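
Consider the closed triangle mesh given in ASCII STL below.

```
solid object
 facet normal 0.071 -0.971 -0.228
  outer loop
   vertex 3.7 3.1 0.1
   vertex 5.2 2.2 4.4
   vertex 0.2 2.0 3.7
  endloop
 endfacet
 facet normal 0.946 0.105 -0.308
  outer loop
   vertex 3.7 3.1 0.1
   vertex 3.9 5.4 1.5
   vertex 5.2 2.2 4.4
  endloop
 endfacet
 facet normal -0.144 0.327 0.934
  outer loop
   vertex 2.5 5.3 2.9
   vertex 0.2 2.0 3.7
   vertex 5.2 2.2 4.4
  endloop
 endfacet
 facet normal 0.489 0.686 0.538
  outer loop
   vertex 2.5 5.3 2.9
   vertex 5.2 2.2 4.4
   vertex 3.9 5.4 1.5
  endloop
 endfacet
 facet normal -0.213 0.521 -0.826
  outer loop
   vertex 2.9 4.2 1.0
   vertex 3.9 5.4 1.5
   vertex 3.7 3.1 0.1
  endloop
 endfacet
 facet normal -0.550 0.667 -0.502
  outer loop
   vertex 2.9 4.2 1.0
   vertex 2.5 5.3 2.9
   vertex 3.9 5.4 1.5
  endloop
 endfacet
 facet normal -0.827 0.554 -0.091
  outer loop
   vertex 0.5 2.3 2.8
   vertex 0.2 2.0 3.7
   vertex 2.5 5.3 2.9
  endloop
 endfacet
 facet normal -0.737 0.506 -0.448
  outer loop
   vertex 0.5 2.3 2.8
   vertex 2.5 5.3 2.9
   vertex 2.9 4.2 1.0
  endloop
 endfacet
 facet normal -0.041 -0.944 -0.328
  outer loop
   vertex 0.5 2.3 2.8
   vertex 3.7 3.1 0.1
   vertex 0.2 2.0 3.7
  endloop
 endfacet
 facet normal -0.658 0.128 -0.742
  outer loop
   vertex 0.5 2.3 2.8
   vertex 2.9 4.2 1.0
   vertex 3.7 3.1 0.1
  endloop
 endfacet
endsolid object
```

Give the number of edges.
15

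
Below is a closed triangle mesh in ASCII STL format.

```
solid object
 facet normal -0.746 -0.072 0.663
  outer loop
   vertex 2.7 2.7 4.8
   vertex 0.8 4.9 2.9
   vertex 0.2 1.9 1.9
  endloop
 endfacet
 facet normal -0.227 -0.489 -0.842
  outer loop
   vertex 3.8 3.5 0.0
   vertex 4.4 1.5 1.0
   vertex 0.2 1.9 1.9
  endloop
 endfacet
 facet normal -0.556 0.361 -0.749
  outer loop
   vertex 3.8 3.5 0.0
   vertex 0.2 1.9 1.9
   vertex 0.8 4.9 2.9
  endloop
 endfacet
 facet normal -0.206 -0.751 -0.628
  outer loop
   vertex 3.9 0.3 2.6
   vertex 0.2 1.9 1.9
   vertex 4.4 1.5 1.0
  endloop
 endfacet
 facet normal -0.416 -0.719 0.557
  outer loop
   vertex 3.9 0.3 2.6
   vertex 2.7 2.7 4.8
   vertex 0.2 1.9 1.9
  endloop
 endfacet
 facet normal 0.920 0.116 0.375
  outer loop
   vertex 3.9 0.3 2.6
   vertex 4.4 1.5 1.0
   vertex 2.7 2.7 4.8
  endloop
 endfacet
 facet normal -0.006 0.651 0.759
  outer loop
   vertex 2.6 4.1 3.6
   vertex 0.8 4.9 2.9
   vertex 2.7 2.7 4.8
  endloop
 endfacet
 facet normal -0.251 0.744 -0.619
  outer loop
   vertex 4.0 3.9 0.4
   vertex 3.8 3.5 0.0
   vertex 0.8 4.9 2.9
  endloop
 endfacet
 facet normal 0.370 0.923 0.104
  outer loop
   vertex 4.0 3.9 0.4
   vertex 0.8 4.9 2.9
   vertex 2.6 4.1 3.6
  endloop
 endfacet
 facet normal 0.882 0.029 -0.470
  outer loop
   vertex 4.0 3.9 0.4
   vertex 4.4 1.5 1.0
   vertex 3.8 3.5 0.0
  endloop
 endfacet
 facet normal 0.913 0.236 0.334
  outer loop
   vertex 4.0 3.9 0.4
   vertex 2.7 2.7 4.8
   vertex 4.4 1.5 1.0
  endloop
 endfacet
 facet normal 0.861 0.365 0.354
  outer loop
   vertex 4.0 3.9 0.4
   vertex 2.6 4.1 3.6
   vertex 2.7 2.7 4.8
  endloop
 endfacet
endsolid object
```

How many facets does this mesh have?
12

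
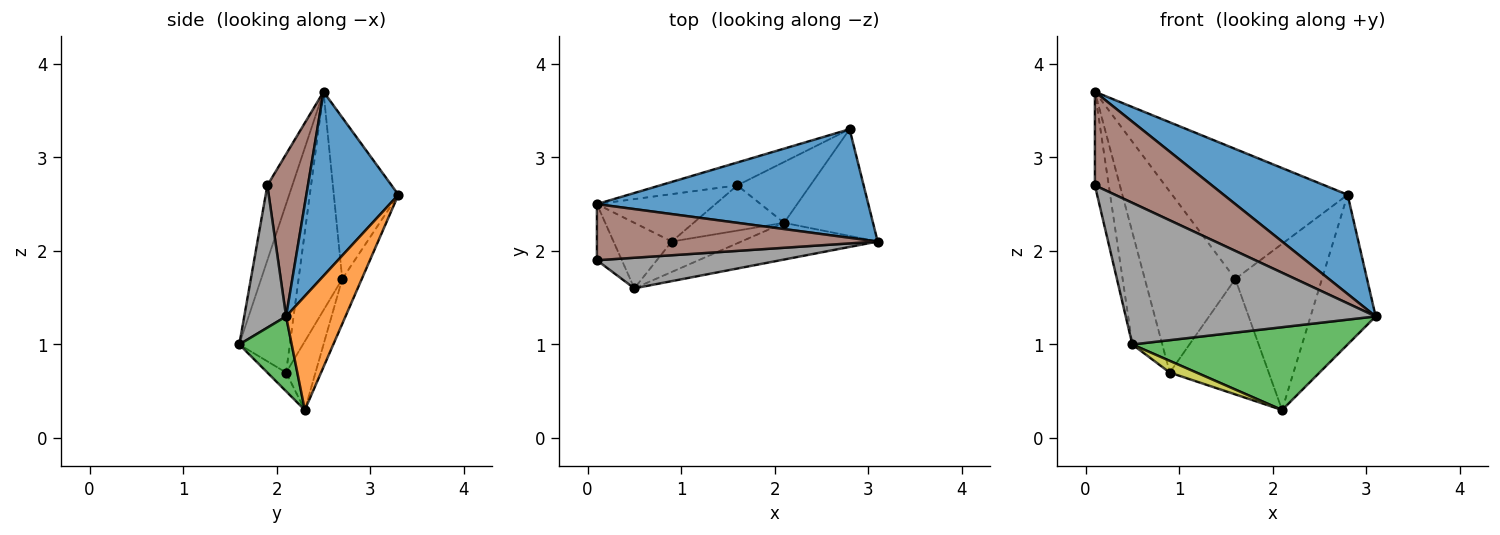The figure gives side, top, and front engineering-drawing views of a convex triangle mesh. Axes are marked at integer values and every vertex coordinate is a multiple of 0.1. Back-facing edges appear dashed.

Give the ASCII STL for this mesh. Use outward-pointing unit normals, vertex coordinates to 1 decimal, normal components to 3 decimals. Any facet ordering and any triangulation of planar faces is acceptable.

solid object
 facet normal 0.448 -0.603 0.660
  outer loop
   vertex 2.8 3.3 2.6
   vertex 0.1 2.5 3.7
   vertex 3.1 2.1 1.3
  endloop
 endfacet
 facet normal 0.596 0.654 -0.466
  outer loop
   vertex 2.1 2.3 0.3
   vertex 2.8 3.3 2.6
   vertex 3.1 2.1 1.3
  endloop
 endfacet
 facet normal 0.217 -0.892 -0.396
  outer loop
   vertex 0.5 1.6 1.0
   vertex 2.1 2.3 0.3
   vertex 3.1 2.1 1.3
  endloop
 endfacet
 facet normal -0.341 0.926 -0.163
  outer loop
   vertex 1.6 2.7 1.7
   vertex 0.1 2.5 3.7
   vertex 2.8 3.3 2.6
  endloop
 endfacet
 facet normal -0.207 0.919 -0.336
  outer loop
   vertex 1.6 2.7 1.7
   vertex 2.8 3.3 2.6
   vertex 2.1 2.3 0.3
  endloop
 endfacet
 facet normal 0.285 -0.822 0.493
  outer loop
   vertex 0.1 1.9 2.7
   vertex 3.1 2.1 1.3
   vertex 0.1 2.5 3.7
  endloop
 endfacet
 facet normal -0.839 0.466 -0.280
  outer loop
   vertex 0.1 1.9 2.7
   vertex 0.1 2.5 3.7
   vertex 0.5 1.6 1.0
  endloop
 endfacet
 facet normal 0.161 -0.965 0.208
  outer loop
   vertex 0.1 1.9 2.7
   vertex 0.5 1.6 1.0
   vertex 3.1 2.1 1.3
  endloop
 endfacet
 facet normal -0.244 -0.348 -0.905
  outer loop
   vertex 0.9 2.1 0.7
   vertex 2.1 2.3 0.3
   vertex 0.5 1.6 1.0
  endloop
 endfacet
 facet normal -0.267 0.897 -0.352
  outer loop
   vertex 0.9 2.1 0.7
   vertex 1.6 2.7 1.7
   vertex 2.1 2.3 0.3
  endloop
 endfacet
 facet normal -0.825 0.489 -0.285
  outer loop
   vertex 0.9 2.1 0.7
   vertex 0.5 1.6 1.0
   vertex 0.1 2.5 3.7
  endloop
 endfacet
 facet normal -0.423 0.876 -0.230
  outer loop
   vertex 0.9 2.1 0.7
   vertex 0.1 2.5 3.7
   vertex 1.6 2.7 1.7
  endloop
 endfacet
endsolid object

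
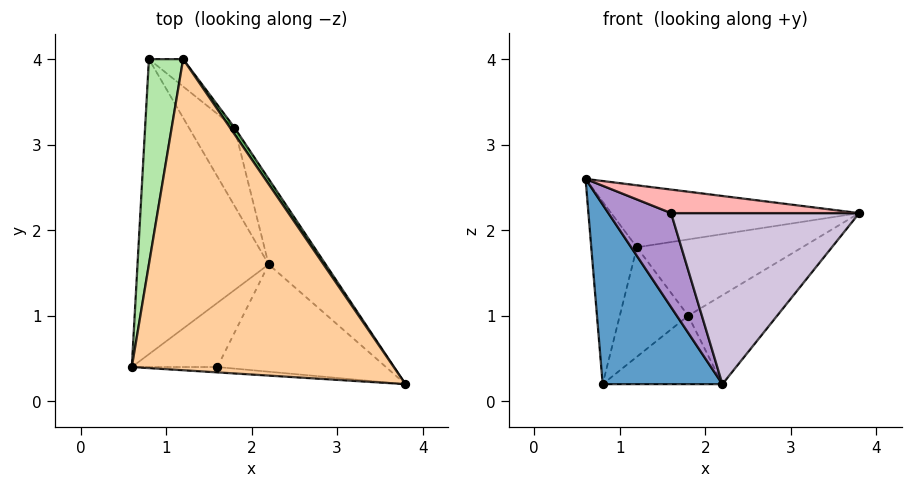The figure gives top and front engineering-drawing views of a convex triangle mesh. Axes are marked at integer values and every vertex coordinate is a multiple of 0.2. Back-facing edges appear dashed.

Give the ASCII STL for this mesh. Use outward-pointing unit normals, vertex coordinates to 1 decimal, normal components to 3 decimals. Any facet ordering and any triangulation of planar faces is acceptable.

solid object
 facet normal -0.665 -0.388 -0.638
  outer loop
   vertex 2.2 1.6 0.2
   vertex 0.6 0.4 2.6
   vertex 0.8 4.0 0.2
  endloop
 endfacet
 facet normal 0.832 0.400 -0.385
  outer loop
   vertex 2.2 1.6 0.2
   vertex 1.8 3.2 1.0
   vertex 3.8 0.2 2.2
  endloop
 endfacet
 facet normal 0.749 0.437 -0.499
  outer loop
   vertex 2.2 1.6 0.2
   vertex 0.8 4.0 0.2
   vertex 1.8 3.2 1.0
  endloop
 endfacet
 facet normal 0.134 0.194 0.972
  outer loop
   vertex 1.2 4.0 1.8
   vertex 0.6 0.4 2.6
   vertex 3.8 0.2 2.2
  endloop
 endfacet
 facet normal 0.822 0.568 0.049
  outer loop
   vertex 1.2 4.0 1.8
   vertex 3.8 0.2 2.2
   vertex 1.8 3.2 1.0
  endloop
 endfacet
 facet normal -0.948 0.211 0.237
  outer loop
   vertex 1.2 4.0 1.8
   vertex 0.8 4.0 0.2
   vertex 0.6 0.4 2.6
  endloop
 endfacet
 facet normal 0.696 0.696 -0.174
  outer loop
   vertex 1.2 4.0 1.8
   vertex 1.8 3.2 1.0
   vertex 0.8 4.0 0.2
  endloop
 endfacet
 facet normal -0.088 -0.971 -0.221
  outer loop
   vertex 1.6 0.4 2.2
   vertex 3.8 0.2 2.2
   vertex 0.6 0.4 2.6
  endloop
 endfacet
 facet normal -0.220 -0.806 -0.550
  outer loop
   vertex 1.6 0.4 2.2
   vertex 0.6 0.4 2.6
   vertex 2.2 1.6 0.2
  endloop
 endfacet
 facet normal -0.077 -0.845 -0.530
  outer loop
   vertex 1.6 0.4 2.2
   vertex 2.2 1.6 0.2
   vertex 3.8 0.2 2.2
  endloop
 endfacet
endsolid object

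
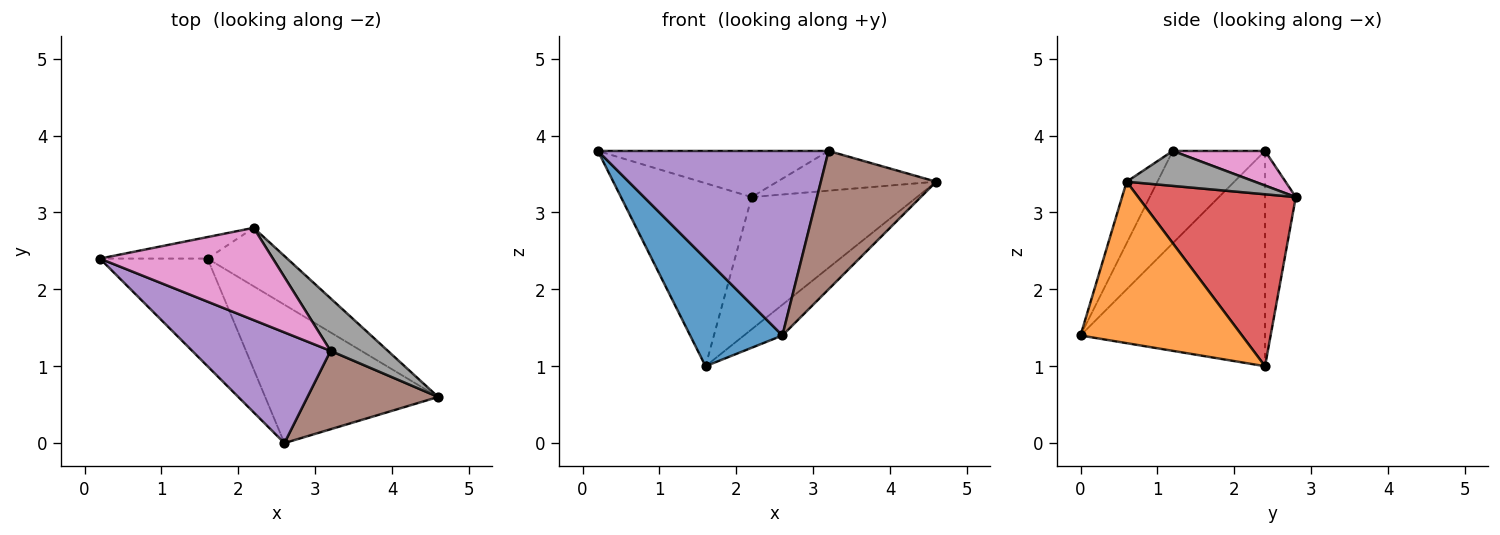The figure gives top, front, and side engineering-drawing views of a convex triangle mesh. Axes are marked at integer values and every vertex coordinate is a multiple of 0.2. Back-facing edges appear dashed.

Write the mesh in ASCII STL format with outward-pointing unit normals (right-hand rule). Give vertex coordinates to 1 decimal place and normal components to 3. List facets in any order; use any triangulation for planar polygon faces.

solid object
 facet normal -0.816 -0.408 -0.408
  outer loop
   vertex 1.6 2.4 1.0
   vertex 2.6 0.0 1.4
   vertex 0.2 2.4 3.8
  endloop
 endfacet
 facet normal 0.673 0.160 -0.722
  outer loop
   vertex 1.6 2.4 1.0
   vertex 4.6 0.6 3.4
   vertex 2.6 0.0 1.4
  endloop
 endfacet
 facet normal -0.228 0.967 -0.114
  outer loop
   vertex 2.2 2.8 3.2
   vertex 1.6 2.4 1.0
   vertex 0.2 2.4 3.8
  endloop
 endfacet
 facet normal 0.657 0.689 -0.305
  outer loop
   vertex 2.2 2.8 3.2
   vertex 4.6 0.6 3.4
   vertex 1.6 2.4 1.0
  endloop
 endfacet
 facet normal -0.324 -0.811 0.487
  outer loop
   vertex 3.2 1.2 3.8
   vertex 0.2 2.4 3.8
   vertex 2.6 0.0 1.4
  endloop
 endfacet
 facet normal -0.226 -0.848 0.480
  outer loop
   vertex 3.2 1.2 3.8
   vertex 2.6 0.0 1.4
   vertex 4.6 0.6 3.4
  endloop
 endfacet
 facet normal 0.176 0.440 0.880
  outer loop
   vertex 3.2 1.2 3.8
   vertex 2.2 2.8 3.2
   vertex 0.2 2.4 3.8
  endloop
 endfacet
 facet normal 0.437 0.542 0.717
  outer loop
   vertex 3.2 1.2 3.8
   vertex 4.6 0.6 3.4
   vertex 2.2 2.8 3.2
  endloop
 endfacet
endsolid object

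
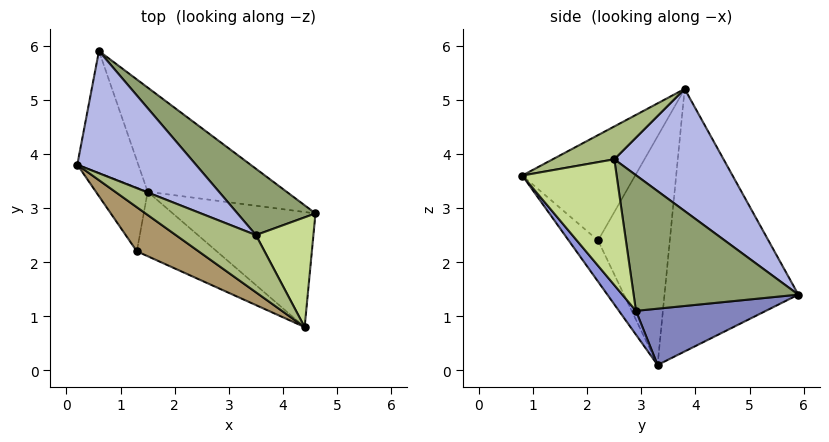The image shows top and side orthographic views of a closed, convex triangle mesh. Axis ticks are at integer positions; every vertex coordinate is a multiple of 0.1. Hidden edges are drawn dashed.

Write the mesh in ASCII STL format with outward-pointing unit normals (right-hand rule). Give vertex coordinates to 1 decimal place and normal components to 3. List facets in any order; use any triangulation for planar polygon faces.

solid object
 facet normal -0.950 -0.219 -0.221
  outer loop
   vertex 1.5 3.3 0.1
   vertex 0.2 3.8 5.2
   vertex 0.6 5.9 1.4
  endloop
 endfacet
 facet normal 0.323 0.510 -0.797
  outer loop
   vertex 1.5 3.3 0.1
   vertex 0.6 5.9 1.4
   vertex 4.6 2.9 1.1
  endloop
 endfacet
 facet normal 0.106 -0.766 -0.635
  outer loop
   vertex 4.4 0.8 3.6
   vertex 1.5 3.3 0.1
   vertex 4.6 2.9 1.1
  endloop
 endfacet
 facet normal 0.477 0.747 0.463
  outer loop
   vertex 3.5 2.5 3.9
   vertex 0.6 5.9 1.4
   vertex 0.2 3.8 5.2
  endloop
 endfacet
 facet normal 0.581 0.742 0.334
  outer loop
   vertex 3.5 2.5 3.9
   vertex 4.6 2.9 1.1
   vertex 0.6 5.9 1.4
  endloop
 endfacet
 facet normal 0.379 0.037 0.925
  outer loop
   vertex 3.5 2.5 3.9
   vertex 0.2 3.8 5.2
   vertex 4.4 0.8 3.6
  endloop
 endfacet
 facet normal 0.842 0.378 0.385
  outer loop
   vertex 3.5 2.5 3.9
   vertex 4.4 0.8 3.6
   vertex 4.6 2.9 1.1
  endloop
 endfacet
 facet normal -0.938 -0.273 -0.212
  outer loop
   vertex 1.3 2.2 2.4
   vertex 0.2 3.8 5.2
   vertex 1.5 3.3 0.1
  endloop
 endfacet
 facet normal -0.484 -0.828 0.283
  outer loop
   vertex 1.3 2.2 2.4
   vertex 4.4 0.8 3.6
   vertex 0.2 3.8 5.2
  endloop
 endfacet
 facet normal -0.225 -0.871 -0.436
  outer loop
   vertex 1.3 2.2 2.4
   vertex 1.5 3.3 0.1
   vertex 4.4 0.8 3.6
  endloop
 endfacet
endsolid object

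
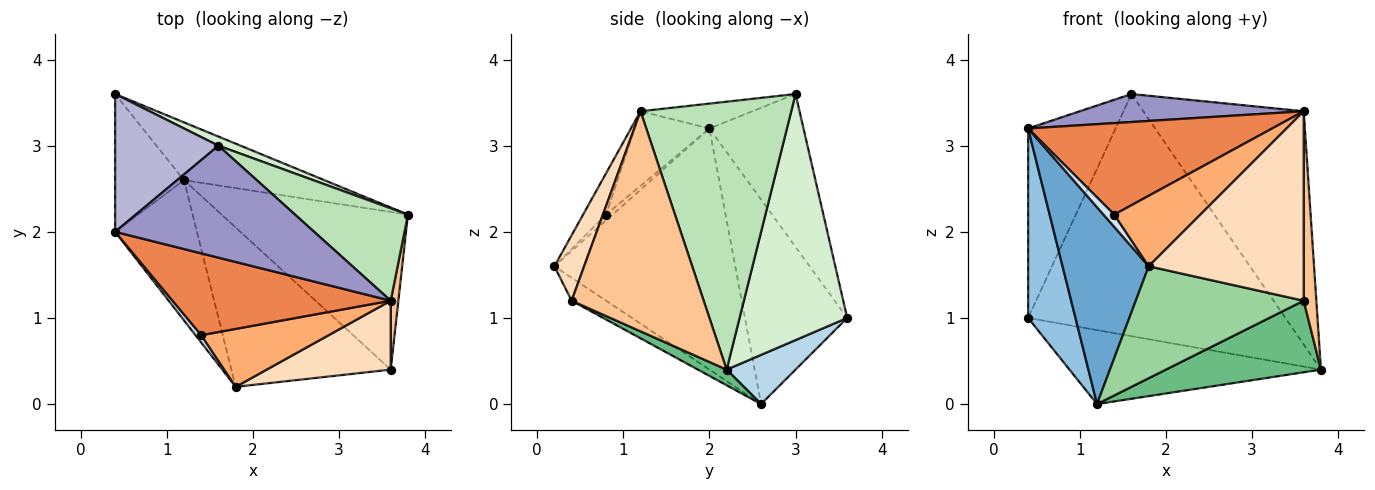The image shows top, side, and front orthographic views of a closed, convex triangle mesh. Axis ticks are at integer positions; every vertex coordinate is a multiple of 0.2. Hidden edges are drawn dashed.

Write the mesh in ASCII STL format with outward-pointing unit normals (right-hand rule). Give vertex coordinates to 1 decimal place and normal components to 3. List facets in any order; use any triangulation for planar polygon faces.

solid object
 facet normal -0.863 -0.411 -0.293
  outer loop
   vertex 1.2 2.6 0.0
   vertex 1.8 0.2 1.6
   vertex 0.4 2.0 3.2
  endloop
 endfacet
 facet normal -0.868 -0.402 -0.292
  outer loop
   vertex 0.4 3.6 1.0
   vertex 1.2 2.6 0.0
   vertex 0.4 2.0 3.2
  endloop
 endfacet
 facet normal 0.211 0.770 -0.602
  outer loop
   vertex 0.4 3.6 1.0
   vertex 3.8 2.2 0.4
   vertex 1.2 2.6 0.0
  endloop
 endfacet
 facet normal -0.457 -0.762 0.457
  outer loop
   vertex 1.4 0.8 2.2
   vertex 0.4 2.0 3.2
   vertex 1.8 0.2 1.6
  endloop
 endfacet
 facet normal -0.222 -0.727 0.650
  outer loop
   vertex 1.4 0.8 2.2
   vertex 3.6 1.2 3.4
   vertex 0.4 2.0 3.2
  endloop
 endfacet
 facet normal -0.202 -0.757 0.622
  outer loop
   vertex 1.4 0.8 2.2
   vertex 1.8 0.2 1.6
   vertex 3.6 1.2 3.4
  endloop
 endfacet
 facet normal 0.995 -0.095 0.035
  outer loop
   vertex 3.6 0.4 1.2
   vertex 3.8 2.2 0.4
   vertex 3.6 1.2 3.4
  endloop
 endfacet
 facet normal 0.178 -0.925 0.336
  outer loop
   vertex 3.6 0.4 1.2
   vertex 3.6 1.2 3.4
   vertex 1.8 0.2 1.6
  endloop
 endfacet
 facet normal 0.076 -0.412 -0.908
  outer loop
   vertex 3.6 0.4 1.2
   vertex 1.2 2.6 0.0
   vertex 3.8 2.2 0.4
  endloop
 endfacet
 facet normal -0.117 -0.571 -0.813
  outer loop
   vertex 3.6 0.4 1.2
   vertex 1.8 0.2 1.6
   vertex 1.2 2.6 0.0
  endloop
 endfacet
 facet normal 0.658 0.700 0.277
  outer loop
   vertex 1.6 3.0 3.6
   vertex 3.6 1.2 3.4
   vertex 3.8 2.2 0.4
  endloop
 endfacet
 facet normal 0.386 0.922 0.035
  outer loop
   vertex 1.6 3.0 3.6
   vertex 3.8 2.2 0.4
   vertex 0.4 3.6 1.0
  endloop
 endfacet
 facet normal -0.120 -0.241 0.963
  outer loop
   vertex 1.6 3.0 3.6
   vertex 0.4 2.0 3.2
   vertex 3.6 1.2 3.4
  endloop
 endfacet
 facet normal -0.656 0.610 0.444
  outer loop
   vertex 1.6 3.0 3.6
   vertex 0.4 3.6 1.0
   vertex 0.4 2.0 3.2
  endloop
 endfacet
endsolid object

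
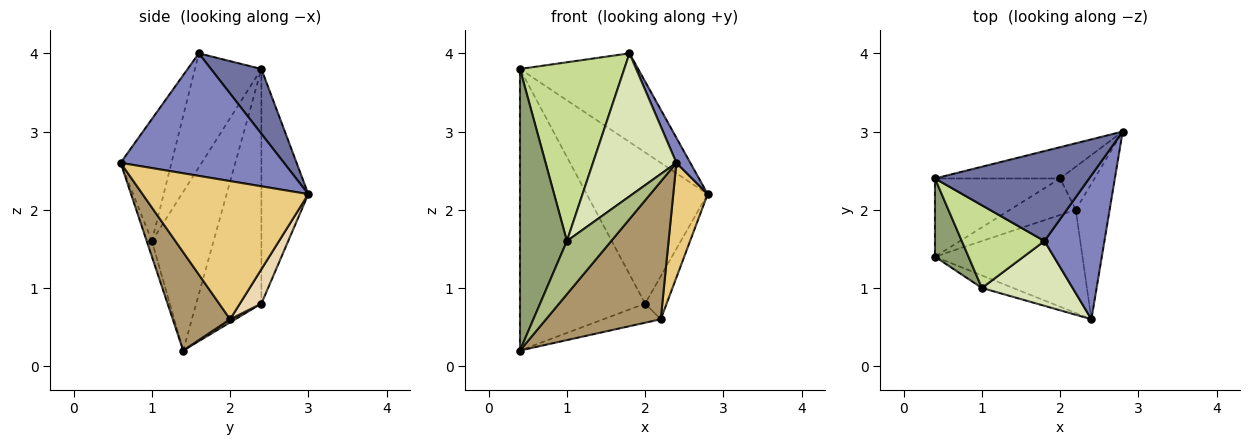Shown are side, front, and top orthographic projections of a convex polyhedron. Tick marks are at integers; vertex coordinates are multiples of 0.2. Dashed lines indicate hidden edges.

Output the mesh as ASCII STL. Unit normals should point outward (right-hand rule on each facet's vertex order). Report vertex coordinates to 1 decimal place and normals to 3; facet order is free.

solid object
 facet normal 0.287 0.672 0.682
  outer loop
   vertex 1.8 1.6 4.0
   vertex 2.8 3.0 2.2
   vertex 0.4 2.4 3.8
  endloop
 endfacet
 facet normal 0.896 -0.076 0.438
  outer loop
   vertex 1.8 1.6 4.0
   vertex 2.4 0.6 2.6
   vertex 2.8 3.0 2.2
  endloop
 endfacet
 facet normal -0.355 0.915 -0.189
  outer loop
   vertex 2.0 2.4 0.8
   vertex 0.4 2.4 3.8
   vertex 2.8 3.0 2.2
  endloop
 endfacet
 facet normal -0.449 0.861 -0.239
  outer loop
   vertex 2.0 2.4 0.8
   vertex 0.4 1.4 0.2
   vertex 0.4 2.4 3.8
  endloop
 endfacet
 facet normal -0.785 -0.597 0.166
  outer loop
   vertex 1.0 1.0 1.6
   vertex 0.4 2.4 3.8
   vertex 0.4 1.4 0.2
  endloop
 endfacet
 facet normal -0.114 -0.967 -0.228
  outer loop
   vertex 1.0 1.0 1.6
   vertex 0.4 1.4 0.2
   vertex 2.4 0.6 2.6
  endloop
 endfacet
 facet normal -0.501 -0.786 0.363
  outer loop
   vertex 1.0 1.0 1.6
   vertex 1.8 1.6 4.0
   vertex 0.4 2.4 3.8
  endloop
 endfacet
 facet normal -0.485 -0.796 0.361
  outer loop
   vertex 1.0 1.0 1.6
   vertex 2.4 0.6 2.6
   vertex 1.8 1.6 4.0
  endloop
 endfacet
 facet normal 0.371 -0.743 -0.557
  outer loop
   vertex 2.2 2.0 0.6
   vertex 2.4 0.6 2.6
   vertex 0.4 1.4 0.2
  endloop
 endfacet
 facet normal 0.042 0.464 -0.885
  outer loop
   vertex 2.2 2.0 0.6
   vertex 0.4 1.4 0.2
   vertex 2.0 2.4 0.8
  endloop
 endfacet
 facet normal 0.952 -0.198 -0.234
  outer loop
   vertex 2.2 2.0 0.6
   vertex 2.8 3.0 2.2
   vertex 2.4 0.6 2.6
  endloop
 endfacet
 facet normal 0.577 0.577 -0.577
  outer loop
   vertex 2.2 2.0 0.6
   vertex 2.0 2.4 0.8
   vertex 2.8 3.0 2.2
  endloop
 endfacet
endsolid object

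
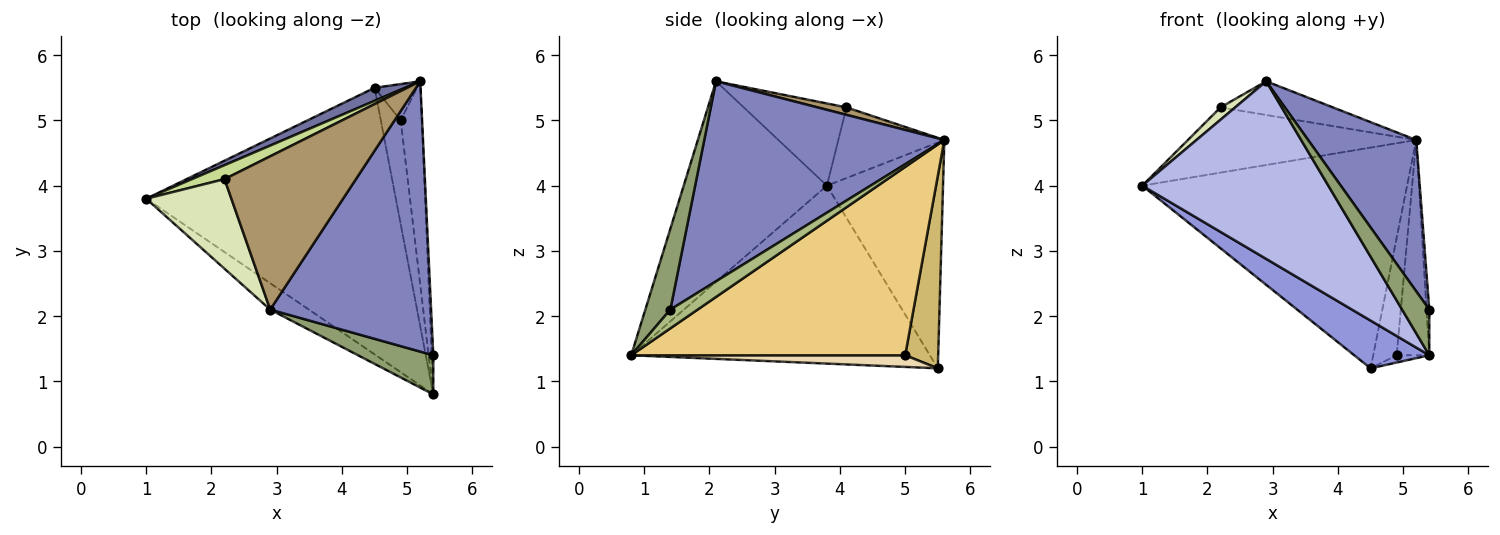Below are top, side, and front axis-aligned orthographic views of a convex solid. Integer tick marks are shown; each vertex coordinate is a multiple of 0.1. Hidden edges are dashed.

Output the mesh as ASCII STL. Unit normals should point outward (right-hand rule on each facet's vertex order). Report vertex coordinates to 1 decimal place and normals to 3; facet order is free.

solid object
 facet normal -0.401 0.915 0.054
  outer loop
   vertex 4.5 5.5 1.2
   vertex 1.0 3.8 4.0
   vertex 5.2 5.6 4.7
  endloop
 endfacet
 facet normal 0.735 -0.331 0.591
  outer loop
   vertex 2.9 2.1 5.6
   vertex 5.4 1.4 2.1
   vertex 5.2 5.6 4.7
  endloop
 endfacet
 facet normal -0.574 -0.144 -0.806
  outer loop
   vertex 5.4 0.8 1.4
   vertex 1.0 3.8 4.0
   vertex 4.5 5.5 1.2
  endloop
 endfacet
 facet normal -0.606 -0.787 -0.117
  outer loop
   vertex 5.4 0.8 1.4
   vertex 2.9 2.1 5.6
   vertex 1.0 3.8 4.0
  endloop
 endfacet
 facet normal 0.573 -0.622 0.534
  outer loop
   vertex 5.4 0.8 1.4
   vertex 5.4 1.4 2.1
   vertex 2.9 2.1 5.6
  endloop
 endfacet
 facet normal 0.991 0.101 -0.086
  outer loop
   vertex 5.4 0.8 1.4
   vertex 5.2 5.6 4.7
   vertex 5.4 1.4 2.1
  endloop
 endfacet
 facet normal -0.413 0.890 0.191
  outer loop
   vertex 2.2 4.1 5.2
   vertex 5.2 5.6 4.7
   vertex 1.0 3.8 4.0
  endloop
 endfacet
 facet normal -0.691 -0.099 0.716
  outer loop
   vertex 2.2 4.1 5.2
   vertex 1.0 3.8 4.0
   vertex 2.9 2.1 5.6
  endloop
 endfacet
 facet normal 0.055 0.214 0.975
  outer loop
   vertex 2.2 4.1 5.2
   vertex 2.9 2.1 5.6
   vertex 5.2 5.6 4.7
  endloop
 endfacet
 facet normal 0.802 0.571 -0.177
  outer loop
   vertex 4.9 5.0 1.4
   vertex 4.5 5.5 1.2
   vertex 5.2 5.6 4.7
  endloop
 endfacet
 facet normal 0.987 0.117 -0.111
  outer loop
   vertex 4.9 5.0 1.4
   vertex 5.2 5.6 4.7
   vertex 5.4 0.8 1.4
  endloop
 endfacet
 facet normal 0.506 0.060 -0.861
  outer loop
   vertex 4.9 5.0 1.4
   vertex 5.4 0.8 1.4
   vertex 4.5 5.5 1.2
  endloop
 endfacet
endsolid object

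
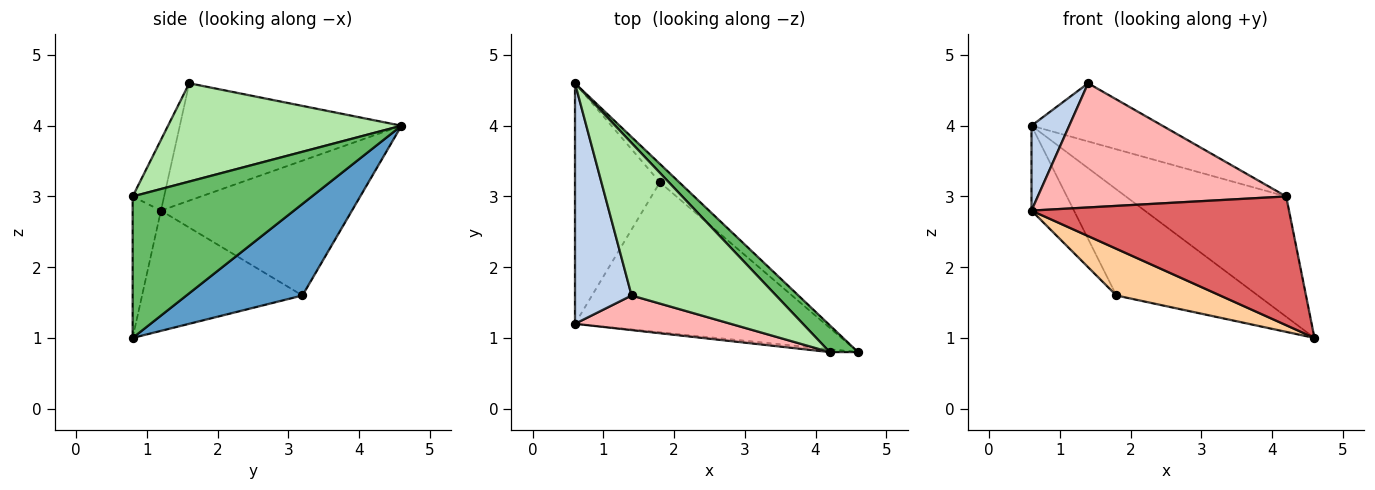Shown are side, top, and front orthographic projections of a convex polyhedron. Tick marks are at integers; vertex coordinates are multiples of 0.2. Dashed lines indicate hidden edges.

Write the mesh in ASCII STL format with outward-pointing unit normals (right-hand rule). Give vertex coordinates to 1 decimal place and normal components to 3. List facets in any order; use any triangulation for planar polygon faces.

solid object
 facet normal 0.628 0.766 -0.133
  outer loop
   vertex 1.8 3.2 1.6
   vertex 0.6 4.6 4.0
   vertex 4.6 0.8 1.0
  endloop
 endfacet
 facet normal -0.890 -0.152 0.429
  outer loop
   vertex 0.6 1.2 2.8
   vertex 1.4 1.6 4.6
   vertex 0.6 4.6 4.0
  endloop
 endfacet
 facet normal -0.832 0.185 -0.524
  outer loop
   vertex 0.6 1.2 2.8
   vertex 0.6 4.6 4.0
   vertex 1.8 3.2 1.6
  endloop
 endfacet
 facet normal -0.417 -0.270 -0.868
  outer loop
   vertex 0.6 1.2 2.8
   vertex 1.8 3.2 1.6
   vertex 4.6 0.8 1.0
  endloop
 endfacet
 facet normal 0.737 0.660 0.147
  outer loop
   vertex 4.2 0.8 3.0
   vertex 4.6 0.8 1.0
   vertex 0.6 4.6 4.0
  endloop
 endfacet
 facet normal 0.536 0.301 0.788
  outer loop
   vertex 4.2 0.8 3.0
   vertex 0.6 4.6 4.0
   vertex 1.4 1.6 4.6
  endloop
 endfacet
 facet normal -0.109 -0.994 -0.022
  outer loop
   vertex 4.2 0.8 3.0
   vertex 0.6 1.2 2.8
   vertex 4.6 0.8 1.0
  endloop
 endfacet
 facet normal -0.121 -0.956 0.266
  outer loop
   vertex 4.2 0.8 3.0
   vertex 1.4 1.6 4.6
   vertex 0.6 1.2 2.8
  endloop
 endfacet
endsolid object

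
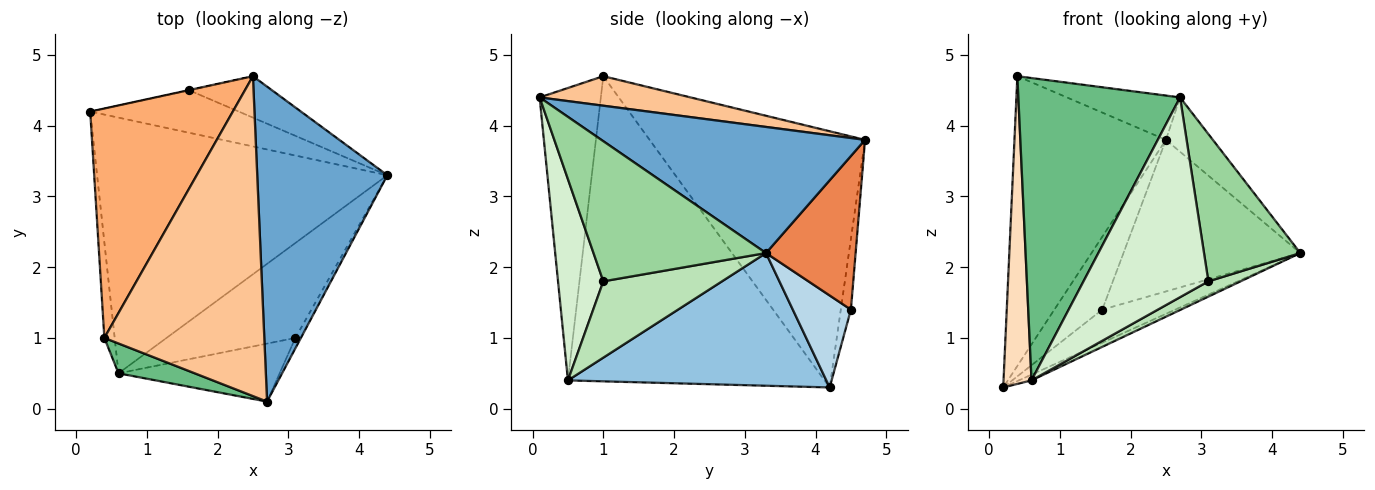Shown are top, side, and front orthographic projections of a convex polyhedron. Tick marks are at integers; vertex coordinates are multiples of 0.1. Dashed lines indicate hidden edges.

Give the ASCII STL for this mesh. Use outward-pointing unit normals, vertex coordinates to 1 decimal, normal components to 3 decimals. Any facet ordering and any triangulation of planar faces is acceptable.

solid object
 facet normal 0.691 0.123 0.713
  outer loop
   vertex 2.5 4.7 3.8
   vertex 2.7 0.1 4.4
   vertex 4.4 3.3 2.2
  endloop
 endfacet
 facet normal 0.416 0.020 -0.909
  outer loop
   vertex 0.6 0.5 0.4
   vertex 0.2 4.2 0.3
   vertex 4.4 3.3 2.2
  endloop
 endfacet
 facet normal 0.439 0.552 -0.709
  outer loop
   vertex 1.6 4.5 1.4
   vertex 4.4 3.3 2.2
   vertex 0.2 4.2 0.3
  endloop
 endfacet
 facet normal -0.206 0.978 -0.004
  outer loop
   vertex 1.6 4.5 1.4
   vertex 0.2 4.2 0.3
   vertex 2.5 4.7 3.8
  endloop
 endfacet
 facet normal 0.439 0.867 -0.237
  outer loop
   vertex 1.6 4.5 1.4
   vertex 2.5 4.7 3.8
   vertex 4.4 3.3 2.2
  endloop
 endfacet
 facet normal -0.745 0.523 0.414
  outer loop
   vertex 0.4 1.0 4.7
   vertex 2.5 4.7 3.8
   vertex 0.2 4.2 0.3
  endloop
 endfacet
 facet normal 0.180 0.135 0.974
  outer loop
   vertex 0.4 1.0 4.7
   vertex 2.7 0.1 4.4
   vertex 2.5 4.7 3.8
  endloop
 endfacet
 facet normal -0.994 -0.108 -0.034
  outer loop
   vertex 0.4 1.0 4.7
   vertex 0.2 4.2 0.3
   vertex 0.6 0.5 0.4
  endloop
 endfacet
 facet normal -0.352 -0.931 0.092
  outer loop
   vertex 0.4 1.0 4.7
   vertex 0.6 0.5 0.4
   vertex 2.7 0.1 4.4
  endloop
 endfacet
 facet normal 0.873 -0.487 -0.034
  outer loop
   vertex 3.1 1.0 1.8
   vertex 4.4 3.3 2.2
   vertex 2.7 0.1 4.4
  endloop
 endfacet
 facet normal 0.505 -0.137 -0.852
  outer loop
   vertex 3.1 1.0 1.8
   vertex 0.6 0.5 0.4
   vertex 4.4 3.3 2.2
  endloop
 endfacet
 facet normal 0.329 -0.907 -0.263
  outer loop
   vertex 3.1 1.0 1.8
   vertex 2.7 0.1 4.4
   vertex 0.6 0.5 0.4
  endloop
 endfacet
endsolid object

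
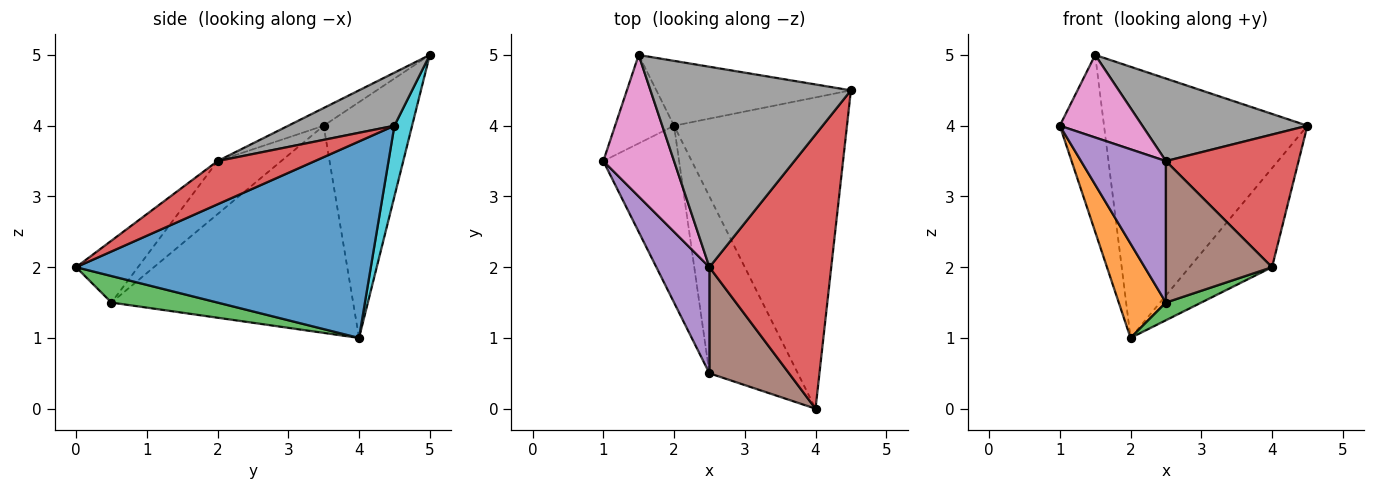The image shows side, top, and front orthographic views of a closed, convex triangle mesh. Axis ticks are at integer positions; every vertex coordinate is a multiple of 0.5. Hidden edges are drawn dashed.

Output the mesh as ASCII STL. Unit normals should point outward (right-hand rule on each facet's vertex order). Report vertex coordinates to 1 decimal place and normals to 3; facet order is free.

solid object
 facet normal 0.735 0.206 -0.646
  outer loop
   vertex 2.0 4.0 1.0
   vertex 4.5 4.5 4.0
   vertex 4.0 0.0 2.0
  endloop
 endfacet
 facet normal -0.924 -0.180 -0.338
  outer loop
   vertex 2.5 0.5 1.5
   vertex 1.0 3.5 4.0
   vertex 2.0 4.0 1.0
  endloop
 endfacet
 facet normal 0.286 -0.095 -0.953
  outer loop
   vertex 2.5 0.5 1.5
   vertex 2.0 4.0 1.0
   vertex 4.0 0.0 2.0
  endloop
 endfacet
 facet normal 0.304 -0.415 0.857
  outer loop
   vertex 2.5 2.0 3.5
   vertex 4.0 0.0 2.0
   vertex 4.5 4.5 4.0
  endloop
 endfacet
 facet normal -0.514 -0.686 0.514
  outer loop
   vertex 2.5 2.0 3.5
   vertex 1.0 3.5 4.0
   vertex 2.5 0.5 1.5
  endloop
 endfacet
 facet normal -0.423 -0.725 0.544
  outer loop
   vertex 2.5 2.0 3.5
   vertex 2.5 0.5 1.5
   vertex 4.0 0.0 2.0
  endloop
 endfacet
 facet normal -0.211 -0.493 0.844
  outer loop
   vertex 1.5 5.0 5.0
   vertex 1.0 3.5 4.0
   vertex 2.5 2.0 3.5
  endloop
 endfacet
 facet normal 0.238 -0.370 0.898
  outer loop
   vertex 1.5 5.0 5.0
   vertex 2.5 2.0 3.5
   vertex 4.5 4.5 4.0
  endloop
 endfacet
 facet normal -0.873 0.436 -0.218
  outer loop
   vertex 1.5 5.0 5.0
   vertex 2.0 4.0 1.0
   vertex 1.0 3.5 4.0
  endloop
 endfacet
 facet normal 0.084 0.969 -0.232
  outer loop
   vertex 1.5 5.0 5.0
   vertex 4.5 4.5 4.0
   vertex 2.0 4.0 1.0
  endloop
 endfacet
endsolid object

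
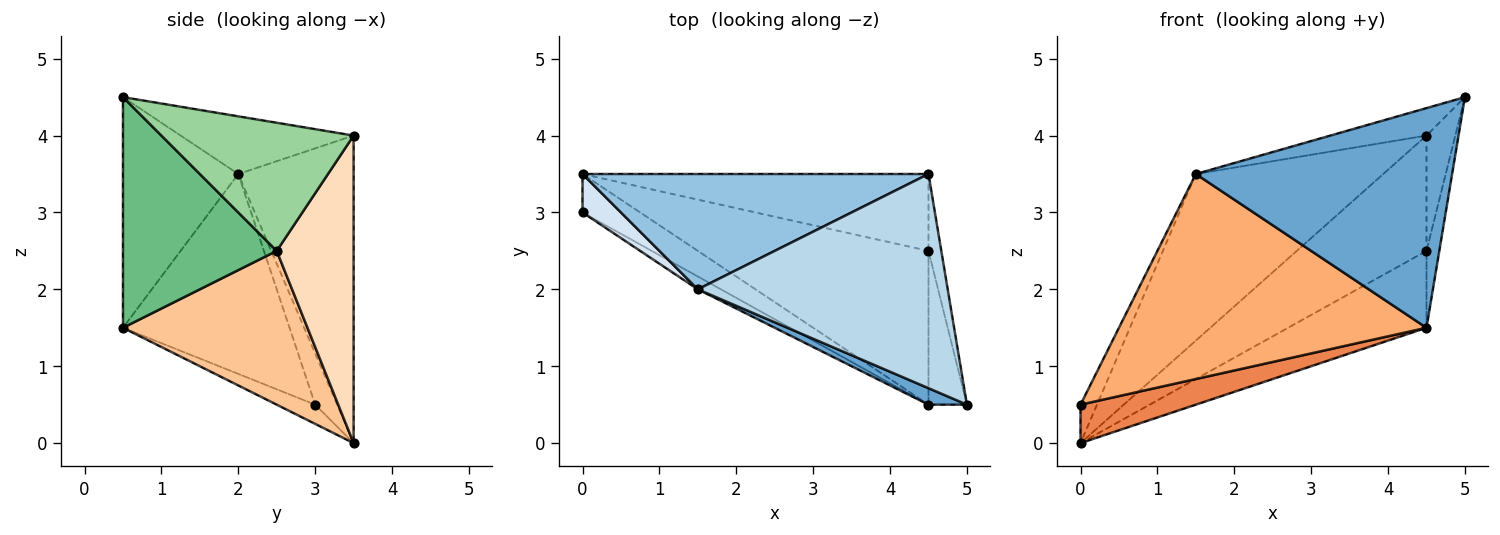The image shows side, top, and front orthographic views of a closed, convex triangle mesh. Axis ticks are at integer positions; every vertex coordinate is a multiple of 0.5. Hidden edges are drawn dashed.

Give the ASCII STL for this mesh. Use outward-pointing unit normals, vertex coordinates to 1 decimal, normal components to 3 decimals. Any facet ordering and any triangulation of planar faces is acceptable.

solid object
 facet normal -0.409 -0.910 0.068
  outer loop
   vertex 4.5 0.5 1.5
   vertex 5.0 0.5 4.5
   vertex 1.5 2.0 3.5
  endloop
 endfacet
 facet normal -0.451 0.734 0.508
  outer loop
   vertex 4.5 3.5 4.0
   vertex 0.0 3.5 0.0
   vertex 1.5 2.0 3.5
  endloop
 endfacet
 facet normal -0.223 0.124 0.967
  outer loop
   vertex 4.5 3.5 4.0
   vertex 1.5 2.0 3.5
   vertex 5.0 0.5 4.5
  endloop
 endfacet
 facet normal -0.686 0.514 0.514
  outer loop
   vertex 0.0 3.0 0.5
   vertex 1.5 2.0 3.5
   vertex 0.0 3.5 0.0
  endloop
 endfacet
 facet normal -0.229 -0.688 -0.688
  outer loop
   vertex 0.0 3.0 0.5
   vertex 0.0 3.5 0.0
   vertex 4.5 0.5 1.5
  endloop
 endfacet
 facet normal -0.476 -0.878 -0.055
  outer loop
   vertex 0.0 3.0 0.5
   vertex 4.5 0.5 1.5
   vertex 1.5 2.0 3.5
  endloop
 endfacet
 facet normal 0.512 0.384 -0.768
  outer loop
   vertex 4.5 2.5 2.5
   vertex 4.5 0.5 1.5
   vertex 0.0 3.5 0.0
  endloop
 endfacet
 facet normal 0.442 0.746 -0.498
  outer loop
   vertex 4.5 2.5 2.5
   vertex 0.0 3.5 0.0
   vertex 4.5 3.5 4.0
  endloop
 endfacet
 facet normal 0.983 0.082 -0.164
  outer loop
   vertex 4.5 2.5 2.5
   vertex 5.0 0.5 4.5
   vertex 4.5 0.5 1.5
  endloop
 endfacet
 facet normal 0.984 0.148 -0.098
  outer loop
   vertex 4.5 2.5 2.5
   vertex 4.5 3.5 4.0
   vertex 5.0 0.5 4.5
  endloop
 endfacet
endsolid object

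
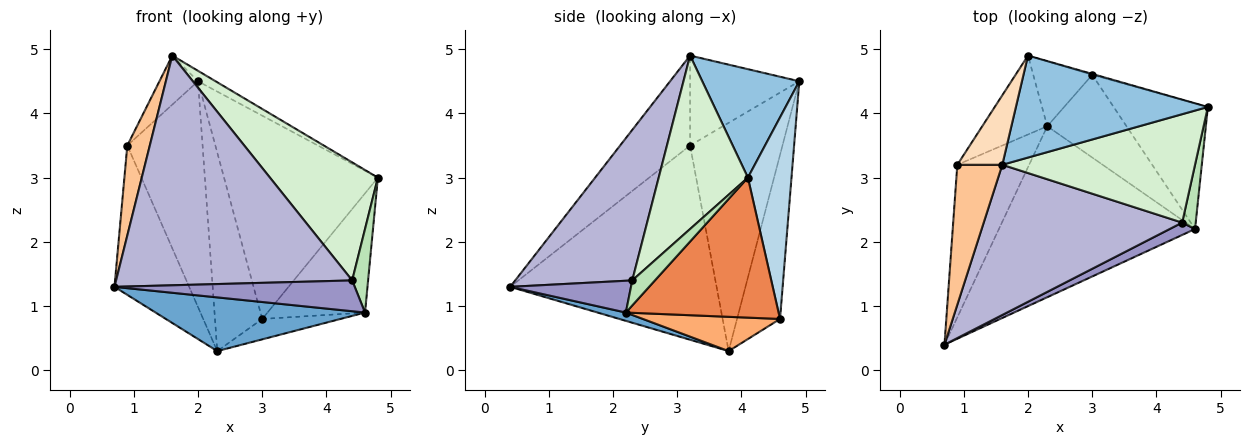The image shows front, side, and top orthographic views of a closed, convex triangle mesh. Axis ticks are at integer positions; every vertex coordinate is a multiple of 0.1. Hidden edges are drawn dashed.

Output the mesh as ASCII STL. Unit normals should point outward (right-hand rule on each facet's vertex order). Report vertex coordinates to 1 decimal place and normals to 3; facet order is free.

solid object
 facet normal 0.040 -0.299 -0.953
  outer loop
   vertex 4.6 2.2 0.9
   vertex 0.7 0.4 1.3
   vertex 2.3 3.8 0.3
  endloop
 endfacet
 facet normal 0.490 0.089 0.867
  outer loop
   vertex 1.6 3.2 4.9
   vertex 4.8 4.1 3.0
   vertex 2.0 4.9 4.5
  endloop
 endfacet
 facet normal 0.273 0.962 -0.004
  outer loop
   vertex 3.0 4.6 0.8
   vertex 2.0 4.9 4.5
   vertex 4.8 4.1 3.0
  endloop
 endfacet
 facet normal -0.654 0.719 -0.235
  outer loop
   vertex 3.0 4.6 0.8
   vertex 2.3 3.8 0.3
   vertex 2.0 4.9 4.5
  endloop
 endfacet
 facet normal 0.733 0.468 -0.493
  outer loop
   vertex 3.0 4.6 0.8
   vertex 4.8 4.1 3.0
   vertex 4.6 2.2 0.9
  endloop
 endfacet
 facet normal 0.387 0.221 -0.895
  outer loop
   vertex 3.0 4.6 0.8
   vertex 4.6 2.2 0.9
   vertex 2.3 3.8 0.3
  endloop
 endfacet
 facet normal -0.860 -0.276 0.430
  outer loop
   vertex 0.9 3.2 3.5
   vertex 0.7 0.4 1.3
   vertex 1.6 3.2 4.9
  endloop
 endfacet
 facet normal -0.853 0.301 0.426
  outer loop
   vertex 0.9 3.2 3.5
   vertex 1.6 3.2 4.9
   vertex 2.0 4.9 4.5
  endloop
 endfacet
 facet normal -0.888 0.321 -0.328
  outer loop
   vertex 0.9 3.2 3.5
   vertex 2.3 3.8 0.3
   vertex 0.7 0.4 1.3
  endloop
 endfacet
 facet normal -0.757 0.617 -0.216
  outer loop
   vertex 0.9 3.2 3.5
   vertex 2.0 4.9 4.5
   vertex 2.3 3.8 0.3
  endloop
 endfacet
 facet normal 0.748 -0.526 0.404
  outer loop
   vertex 4.4 2.3 1.4
   vertex 4.6 2.2 0.9
   vertex 4.8 4.1 3.0
  endloop
 endfacet
 facet normal 0.520 -0.629 0.578
  outer loop
   vertex 4.4 2.3 1.4
   vertex 4.8 4.1 3.0
   vertex 1.6 3.2 4.9
  endloop
 endfacet
 facet normal 0.423 -0.841 0.337
  outer loop
   vertex 4.4 2.3 1.4
   vertex 0.7 0.4 1.3
   vertex 4.6 2.2 0.9
  endloop
 endfacet
 facet normal 0.383 -0.773 0.505
  outer loop
   vertex 4.4 2.3 1.4
   vertex 1.6 3.2 4.9
   vertex 0.7 0.4 1.3
  endloop
 endfacet
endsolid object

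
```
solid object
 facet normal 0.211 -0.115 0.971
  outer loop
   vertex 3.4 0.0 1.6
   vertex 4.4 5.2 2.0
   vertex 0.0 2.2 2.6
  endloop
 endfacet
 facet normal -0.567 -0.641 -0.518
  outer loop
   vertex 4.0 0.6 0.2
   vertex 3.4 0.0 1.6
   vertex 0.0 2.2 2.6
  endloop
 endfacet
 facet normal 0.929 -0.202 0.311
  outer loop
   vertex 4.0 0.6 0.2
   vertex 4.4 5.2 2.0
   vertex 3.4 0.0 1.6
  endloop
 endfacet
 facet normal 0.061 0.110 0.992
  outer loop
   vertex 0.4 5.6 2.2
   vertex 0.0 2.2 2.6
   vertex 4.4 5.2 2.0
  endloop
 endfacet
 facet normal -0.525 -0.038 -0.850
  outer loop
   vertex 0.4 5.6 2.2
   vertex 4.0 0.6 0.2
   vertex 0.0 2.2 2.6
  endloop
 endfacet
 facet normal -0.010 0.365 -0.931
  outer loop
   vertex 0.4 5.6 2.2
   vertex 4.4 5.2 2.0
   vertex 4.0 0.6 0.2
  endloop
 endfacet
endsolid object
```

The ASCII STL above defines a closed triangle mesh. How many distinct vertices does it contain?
5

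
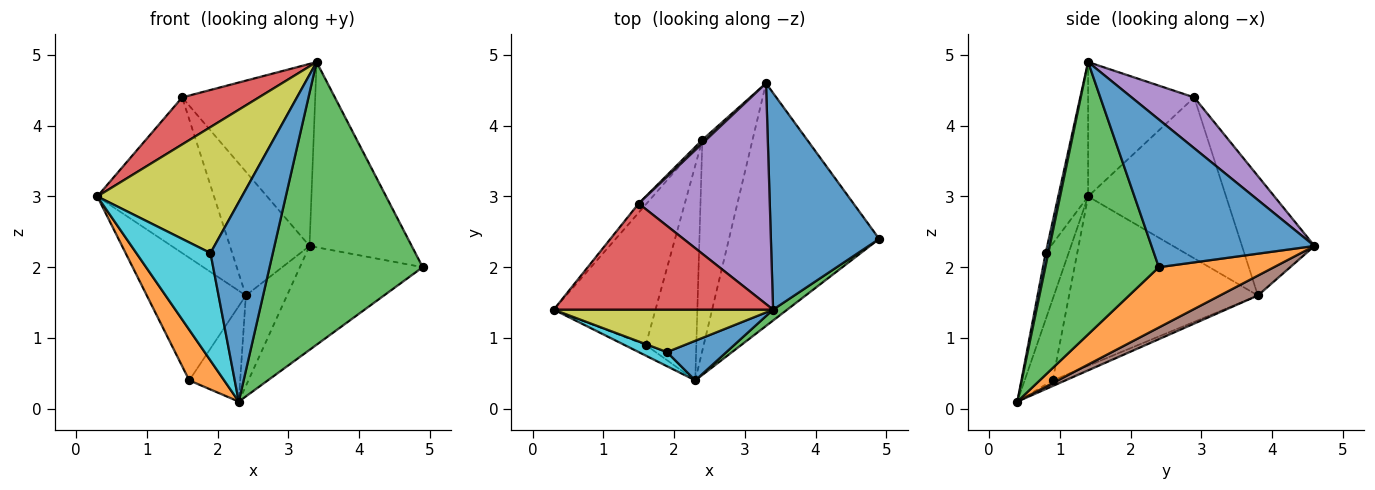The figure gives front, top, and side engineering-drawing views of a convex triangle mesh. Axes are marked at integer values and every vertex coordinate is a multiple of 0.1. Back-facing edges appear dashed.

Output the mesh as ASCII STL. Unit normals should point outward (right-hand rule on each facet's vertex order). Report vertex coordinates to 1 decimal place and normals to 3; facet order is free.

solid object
 facet normal 0.720 0.451 0.528
  outer loop
   vertex 3.4 1.4 4.9
   vertex 4.9 2.4 2.0
   vertex 3.3 4.6 2.3
  endloop
 endfacet
 facet normal 0.346 0.369 -0.862
  outer loop
   vertex 2.3 0.4 0.1
   vertex 3.3 4.6 2.3
   vertex 4.9 2.4 2.0
  endloop
 endfacet
 facet normal 0.595 -0.803 0.031
  outer loop
   vertex 2.3 0.4 0.1
   vertex 4.9 2.4 2.0
   vertex 3.4 1.4 4.9
  endloop
 endfacet
 facet normal -0.489 -0.353 0.798
  outer loop
   vertex 1.5 2.9 4.4
   vertex 0.3 1.4 3.0
   vertex 3.4 1.4 4.9
  endloop
 endfacet
 facet normal 0.287 0.610 0.739
  outer loop
   vertex 1.5 2.9 4.4
   vertex 3.4 1.4 4.9
   vertex 3.3 4.6 2.3
  endloop
 endfacet
 facet normal 0.342 0.371 -0.863
  outer loop
   vertex 2.4 3.8 1.6
   vertex 3.3 4.6 2.3
   vertex 2.3 0.4 0.1
  endloop
 endfacet
 facet normal -0.763 0.645 -0.038
  outer loop
   vertex 2.4 3.8 1.6
   vertex 0.3 1.4 3.0
   vertex 1.5 2.9 4.4
  endloop
 endfacet
 facet normal -0.673 0.739 0.021
  outer loop
   vertex 2.4 3.8 1.6
   vertex 1.5 2.9 4.4
   vertex 3.3 4.6 2.3
  endloop
 endfacet
 facet normal -0.192 -0.930 0.313
  outer loop
   vertex 1.9 0.8 2.2
   vertex 3.4 1.4 4.9
   vertex 0.3 1.4 3.0
  endloop
 endfacet
 facet normal -0.293 -0.948 0.125
  outer loop
   vertex 1.9 0.8 2.2
   vertex 0.3 1.4 3.0
   vertex 2.3 0.4 0.1
  endloop
 endfacet
 facet normal 0.042 -0.980 0.195
  outer loop
   vertex 1.9 0.8 2.2
   vertex 2.3 0.4 0.1
   vertex 3.4 1.4 4.9
  endloop
 endfacet
 facet normal -0.618 -0.769 -0.161
  outer loop
   vertex 1.6 0.9 0.4
   vertex 2.3 0.4 0.1
   vertex 0.3 1.4 3.0
  endloop
 endfacet
 facet normal -0.782 0.410 -0.470
  outer loop
   vertex 1.6 0.9 0.4
   vertex 0.3 1.4 3.0
   vertex 2.4 3.8 1.6
  endloop
 endfacet
 facet normal -0.101 0.404 -0.909
  outer loop
   vertex 1.6 0.9 0.4
   vertex 2.4 3.8 1.6
   vertex 2.3 0.4 0.1
  endloop
 endfacet
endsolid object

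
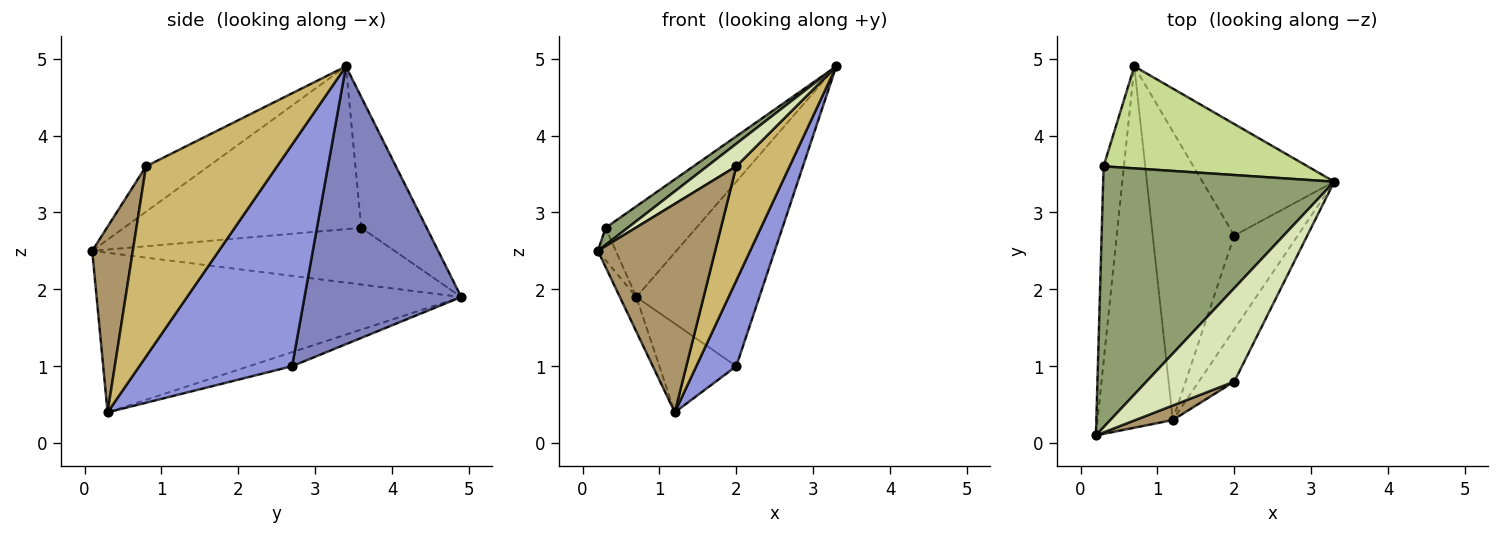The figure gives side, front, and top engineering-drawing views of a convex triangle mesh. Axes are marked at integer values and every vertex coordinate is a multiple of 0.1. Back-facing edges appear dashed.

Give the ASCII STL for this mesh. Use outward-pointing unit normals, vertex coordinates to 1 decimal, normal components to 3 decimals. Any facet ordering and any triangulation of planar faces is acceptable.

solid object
 facet normal -0.904 0.041 -0.426
  outer loop
   vertex 1.2 0.3 0.4
   vertex 0.2 0.1 2.5
   vertex 0.7 4.9 1.9
  endloop
 endfacet
 facet normal 0.737 0.578 -0.350
  outer loop
   vertex 2.0 2.7 1.0
   vertex 0.7 4.9 1.9
   vertex 3.3 3.4 4.9
  endloop
 endfacet
 facet normal 0.932 -0.244 -0.267
  outer loop
   vertex 2.0 2.7 1.0
   vertex 3.3 3.4 4.9
   vertex 1.2 0.3 0.4
  endloop
 endfacet
 facet normal -0.162 0.290 -0.943
  outer loop
   vertex 2.0 2.7 1.0
   vertex 1.2 0.3 0.4
   vertex 0.7 4.9 1.9
  endloop
 endfacet
 facet normal -0.575 -0.054 0.816
  outer loop
   vertex 0.3 3.6 2.8
   vertex 0.2 0.1 2.5
   vertex 3.3 3.4 4.9
  endloop
 endfacet
 facet normal -0.940 0.056 -0.337
  outer loop
   vertex 0.3 3.6 2.8
   vertex 0.7 4.9 1.9
   vertex 0.2 0.1 2.5
  endloop
 endfacet
 facet normal -0.432 0.599 0.674
  outer loop
   vertex 0.3 3.6 2.8
   vertex 3.3 3.4 4.9
   vertex 0.7 4.9 1.9
  endloop
 endfacet
 facet normal -0.449 -0.210 0.868
  outer loop
   vertex 2.0 0.8 3.6
   vertex 3.3 3.4 4.9
   vertex 0.2 0.1 2.5
  endloop
 endfacet
 facet normal 0.327 -0.943 0.066
  outer loop
   vertex 2.0 0.8 3.6
   vertex 0.2 0.1 2.5
   vertex 1.2 0.3 0.4
  endloop
 endfacet
 facet normal 0.913 -0.371 -0.170
  outer loop
   vertex 2.0 0.8 3.6
   vertex 1.2 0.3 0.4
   vertex 3.3 3.4 4.9
  endloop
 endfacet
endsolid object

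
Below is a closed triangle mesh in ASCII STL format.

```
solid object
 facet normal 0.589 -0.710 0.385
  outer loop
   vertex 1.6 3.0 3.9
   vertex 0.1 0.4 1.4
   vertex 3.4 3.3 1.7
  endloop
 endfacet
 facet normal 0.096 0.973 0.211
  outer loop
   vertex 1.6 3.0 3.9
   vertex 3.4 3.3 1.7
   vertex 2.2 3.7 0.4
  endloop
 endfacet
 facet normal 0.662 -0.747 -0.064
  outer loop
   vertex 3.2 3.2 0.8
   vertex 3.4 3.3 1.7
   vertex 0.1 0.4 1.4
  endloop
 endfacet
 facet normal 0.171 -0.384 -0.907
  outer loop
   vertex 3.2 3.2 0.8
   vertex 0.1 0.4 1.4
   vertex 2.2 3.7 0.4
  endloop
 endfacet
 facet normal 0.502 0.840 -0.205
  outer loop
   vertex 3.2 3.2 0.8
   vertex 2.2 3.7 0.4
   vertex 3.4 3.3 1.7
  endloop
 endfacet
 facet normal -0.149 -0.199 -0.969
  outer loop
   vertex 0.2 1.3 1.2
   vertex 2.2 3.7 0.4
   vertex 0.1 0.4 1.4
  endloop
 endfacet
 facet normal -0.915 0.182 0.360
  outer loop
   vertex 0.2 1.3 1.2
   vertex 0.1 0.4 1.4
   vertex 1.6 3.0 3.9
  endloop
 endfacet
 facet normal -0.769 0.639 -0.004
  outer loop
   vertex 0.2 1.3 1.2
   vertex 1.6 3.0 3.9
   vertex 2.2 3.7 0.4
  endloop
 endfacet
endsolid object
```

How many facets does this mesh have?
8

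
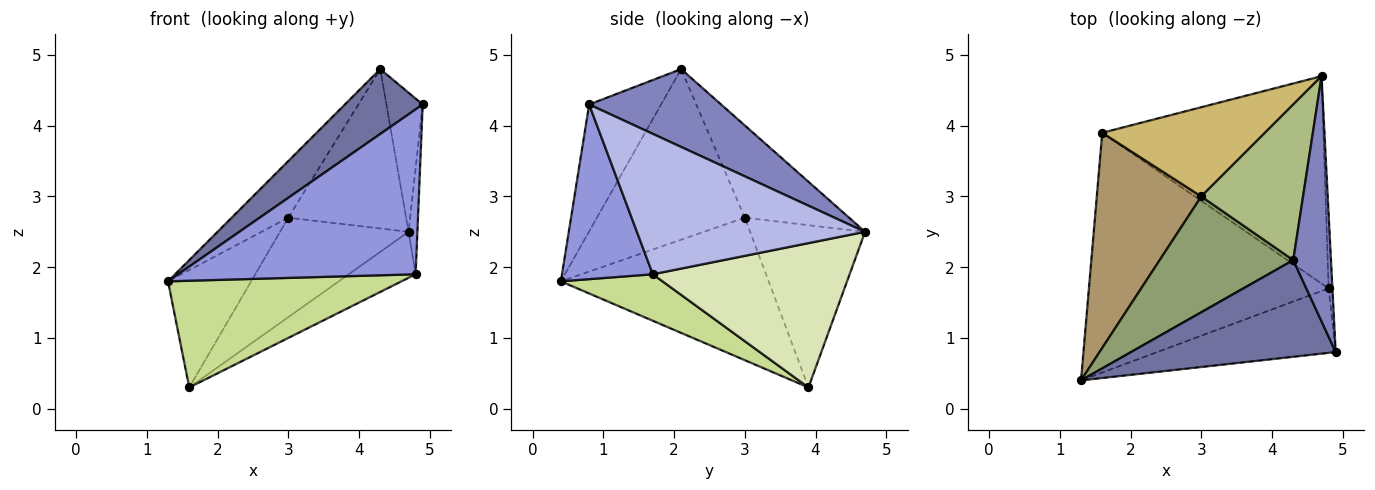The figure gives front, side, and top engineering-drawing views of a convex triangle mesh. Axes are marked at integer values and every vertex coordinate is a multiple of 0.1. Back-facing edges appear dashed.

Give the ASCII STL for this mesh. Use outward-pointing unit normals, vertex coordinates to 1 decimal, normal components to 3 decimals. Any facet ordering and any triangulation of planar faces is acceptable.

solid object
 facet normal -0.458 -0.495 0.738
  outer loop
   vertex 4.3 2.1 4.8
   vertex 1.3 0.4 1.8
   vertex 4.9 0.8 4.3
  endloop
 endfacet
 facet normal 0.873 0.240 0.423
  outer loop
   vertex 4.3 2.1 4.8
   vertex 4.9 0.8 4.3
   vertex 4.7 4.7 2.5
  endloop
 endfacet
 facet normal 0.336 -0.877 -0.343
  outer loop
   vertex 4.8 1.7 1.9
   vertex 4.9 0.8 4.3
   vertex 1.3 0.4 1.8
  endloop
 endfacet
 facet normal 0.999 0.039 -0.027
  outer loop
   vertex 4.8 1.7 1.9
   vertex 4.7 4.7 2.5
   vertex 4.9 0.8 4.3
  endloop
 endfacet
 facet normal -0.754 0.289 0.590
  outer loop
   vertex 3.0 3.0 2.7
   vertex 1.3 0.4 1.8
   vertex 4.3 2.1 4.8
  endloop
 endfacet
 facet normal -0.535 0.604 0.590
  outer loop
   vertex 3.0 3.0 2.7
   vertex 4.3 2.1 4.8
   vertex 4.7 4.7 2.5
  endloop
 endfacet
 facet normal 0.174 -0.400 -0.900
  outer loop
   vertex 1.6 3.9 0.3
   vertex 4.8 1.7 1.9
   vertex 1.3 0.4 1.8
  endloop
 endfacet
 facet normal 0.537 0.183 -0.823
  outer loop
   vertex 1.6 3.9 0.3
   vertex 4.7 4.7 2.5
   vertex 4.8 1.7 1.9
  endloop
 endfacet
 facet normal -0.767 0.307 0.563
  outer loop
   vertex 1.6 3.9 0.3
   vertex 1.3 0.4 1.8
   vertex 3.0 3.0 2.7
  endloop
 endfacet
 facet normal -0.554 0.620 0.556
  outer loop
   vertex 1.6 3.9 0.3
   vertex 3.0 3.0 2.7
   vertex 4.7 4.7 2.5
  endloop
 endfacet
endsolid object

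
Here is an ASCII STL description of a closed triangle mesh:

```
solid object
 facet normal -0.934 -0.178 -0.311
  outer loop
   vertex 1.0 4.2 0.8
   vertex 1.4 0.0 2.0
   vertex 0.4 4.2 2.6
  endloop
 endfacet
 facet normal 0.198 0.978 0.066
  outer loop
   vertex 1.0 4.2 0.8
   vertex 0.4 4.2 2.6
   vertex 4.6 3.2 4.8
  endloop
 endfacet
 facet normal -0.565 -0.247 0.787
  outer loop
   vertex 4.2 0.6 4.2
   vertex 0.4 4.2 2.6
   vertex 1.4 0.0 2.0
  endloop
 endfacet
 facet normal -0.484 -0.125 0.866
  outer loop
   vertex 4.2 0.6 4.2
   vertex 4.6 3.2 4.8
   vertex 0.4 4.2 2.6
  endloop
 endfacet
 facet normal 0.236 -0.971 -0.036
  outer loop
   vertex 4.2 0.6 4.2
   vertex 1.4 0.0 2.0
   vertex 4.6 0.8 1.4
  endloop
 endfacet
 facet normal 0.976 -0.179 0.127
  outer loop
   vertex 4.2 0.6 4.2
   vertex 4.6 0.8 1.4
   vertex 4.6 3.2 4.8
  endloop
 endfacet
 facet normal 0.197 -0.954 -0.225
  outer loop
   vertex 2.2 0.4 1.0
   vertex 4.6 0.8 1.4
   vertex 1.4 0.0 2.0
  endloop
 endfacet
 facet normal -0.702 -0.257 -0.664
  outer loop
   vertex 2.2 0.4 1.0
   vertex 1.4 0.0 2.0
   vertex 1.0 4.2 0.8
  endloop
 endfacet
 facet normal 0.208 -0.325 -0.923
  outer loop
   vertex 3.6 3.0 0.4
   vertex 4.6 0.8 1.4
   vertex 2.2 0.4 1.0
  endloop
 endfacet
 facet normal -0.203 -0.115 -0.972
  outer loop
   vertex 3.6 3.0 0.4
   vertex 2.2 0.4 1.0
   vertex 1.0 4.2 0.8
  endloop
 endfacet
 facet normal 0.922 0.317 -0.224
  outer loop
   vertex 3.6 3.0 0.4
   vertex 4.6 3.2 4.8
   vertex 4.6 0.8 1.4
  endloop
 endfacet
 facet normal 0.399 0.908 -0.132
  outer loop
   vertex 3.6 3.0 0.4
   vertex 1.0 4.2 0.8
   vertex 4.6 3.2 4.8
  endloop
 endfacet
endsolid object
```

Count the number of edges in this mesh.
18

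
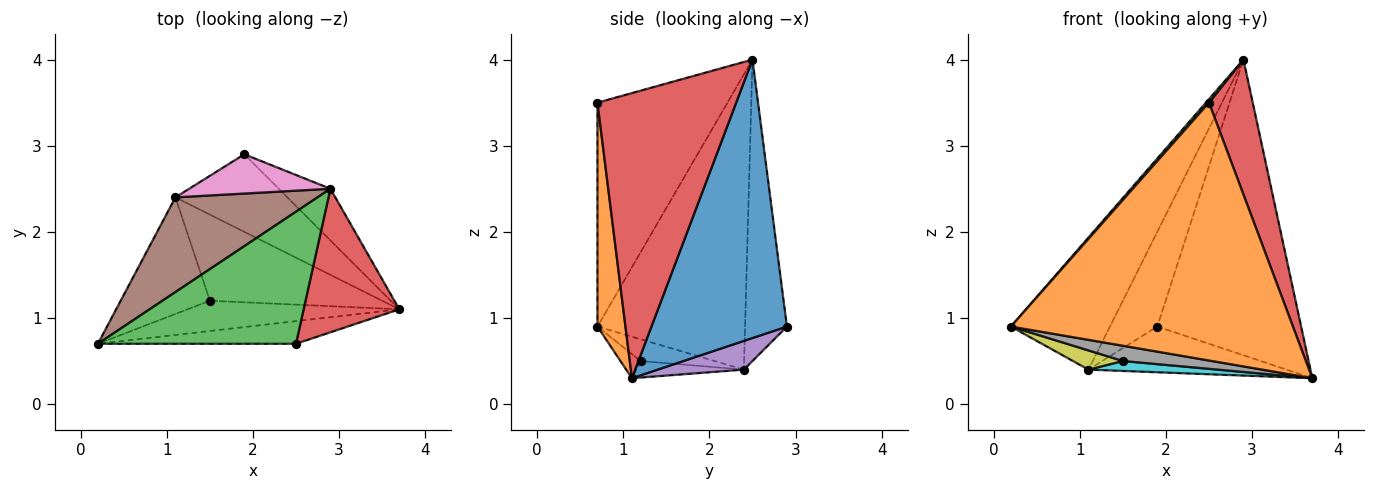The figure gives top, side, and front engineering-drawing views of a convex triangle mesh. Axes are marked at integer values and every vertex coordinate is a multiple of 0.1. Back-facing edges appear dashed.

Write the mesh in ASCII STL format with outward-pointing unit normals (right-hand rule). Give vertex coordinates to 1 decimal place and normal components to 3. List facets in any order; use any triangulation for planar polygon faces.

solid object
 facet normal 0.680 0.722 -0.126
  outer loop
   vertex 2.9 2.5 4.0
   vertex 3.7 1.1 0.3
   vertex 1.9 2.9 0.9
  endloop
 endfacet
 facet normal 0.098 -0.991 -0.087
  outer loop
   vertex 2.5 0.7 3.5
   vertex 0.2 0.7 0.9
   vertex 3.7 1.1 0.3
  endloop
 endfacet
 facet normal -0.749 -0.018 0.662
  outer loop
   vertex 2.5 0.7 3.5
   vertex 2.9 2.5 4.0
   vertex 0.2 0.7 0.9
  endloop
 endfacet
 facet normal 0.908 -0.287 0.305
  outer loop
   vertex 2.5 0.7 3.5
   vertex 3.7 1.1 0.3
   vertex 2.9 2.5 4.0
  endloop
 endfacet
 facet normal 0.216 0.496 -0.841
  outer loop
   vertex 1.1 2.4 0.4
   vertex 1.9 2.9 0.9
   vertex 3.7 1.1 0.3
  endloop
 endfacet
 facet normal -0.771 0.517 0.371
  outer loop
   vertex 1.1 2.4 0.4
   vertex 0.2 0.7 0.9
   vertex 2.9 2.5 4.0
  endloop
 endfacet
 facet normal -0.632 0.716 0.296
  outer loop
   vertex 1.1 2.4 0.4
   vertex 2.9 2.5 4.0
   vertex 1.9 2.9 0.9
  endloop
 endfacet
 facet normal -0.101 -0.448 -0.888
  outer loop
   vertex 1.5 1.2 0.5
   vertex 3.7 1.1 0.3
   vertex 0.2 0.7 0.9
  endloop
 endfacet
 facet normal -0.234 -0.158 -0.959
  outer loop
   vertex 1.5 1.2 0.5
   vertex 0.2 0.7 0.9
   vertex 1.1 2.4 0.4
  endloop
 endfacet
 facet normal -0.095 -0.114 -0.989
  outer loop
   vertex 1.5 1.2 0.5
   vertex 1.1 2.4 0.4
   vertex 3.7 1.1 0.3
  endloop
 endfacet
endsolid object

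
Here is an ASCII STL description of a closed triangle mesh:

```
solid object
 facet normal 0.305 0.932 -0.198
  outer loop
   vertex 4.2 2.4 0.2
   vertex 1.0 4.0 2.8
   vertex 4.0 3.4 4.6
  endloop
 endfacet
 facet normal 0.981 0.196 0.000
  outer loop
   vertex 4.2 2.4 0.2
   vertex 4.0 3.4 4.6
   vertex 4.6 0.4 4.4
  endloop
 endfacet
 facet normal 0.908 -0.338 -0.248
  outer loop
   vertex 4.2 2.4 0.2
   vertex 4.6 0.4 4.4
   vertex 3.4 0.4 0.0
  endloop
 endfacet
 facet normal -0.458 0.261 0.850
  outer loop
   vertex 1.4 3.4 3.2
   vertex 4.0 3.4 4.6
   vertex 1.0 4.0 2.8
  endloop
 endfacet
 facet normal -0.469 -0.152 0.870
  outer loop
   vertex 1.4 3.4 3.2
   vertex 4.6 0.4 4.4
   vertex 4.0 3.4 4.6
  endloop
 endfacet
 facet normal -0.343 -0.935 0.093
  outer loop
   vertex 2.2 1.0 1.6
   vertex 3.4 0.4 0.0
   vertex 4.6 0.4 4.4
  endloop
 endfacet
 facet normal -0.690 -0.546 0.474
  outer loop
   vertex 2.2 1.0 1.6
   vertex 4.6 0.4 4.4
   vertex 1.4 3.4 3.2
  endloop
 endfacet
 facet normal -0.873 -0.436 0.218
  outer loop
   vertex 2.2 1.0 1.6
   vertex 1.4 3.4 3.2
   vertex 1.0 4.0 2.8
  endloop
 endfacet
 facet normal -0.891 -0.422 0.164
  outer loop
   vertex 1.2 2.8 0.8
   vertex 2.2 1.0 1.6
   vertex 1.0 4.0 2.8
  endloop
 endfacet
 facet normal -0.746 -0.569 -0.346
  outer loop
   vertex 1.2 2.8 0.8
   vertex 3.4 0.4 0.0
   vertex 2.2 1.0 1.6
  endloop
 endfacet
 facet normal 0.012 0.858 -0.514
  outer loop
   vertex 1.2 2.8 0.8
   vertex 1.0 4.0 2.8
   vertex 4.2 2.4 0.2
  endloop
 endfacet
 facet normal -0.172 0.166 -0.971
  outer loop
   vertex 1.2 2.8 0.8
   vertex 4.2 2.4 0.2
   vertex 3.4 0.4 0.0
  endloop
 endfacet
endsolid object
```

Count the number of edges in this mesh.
18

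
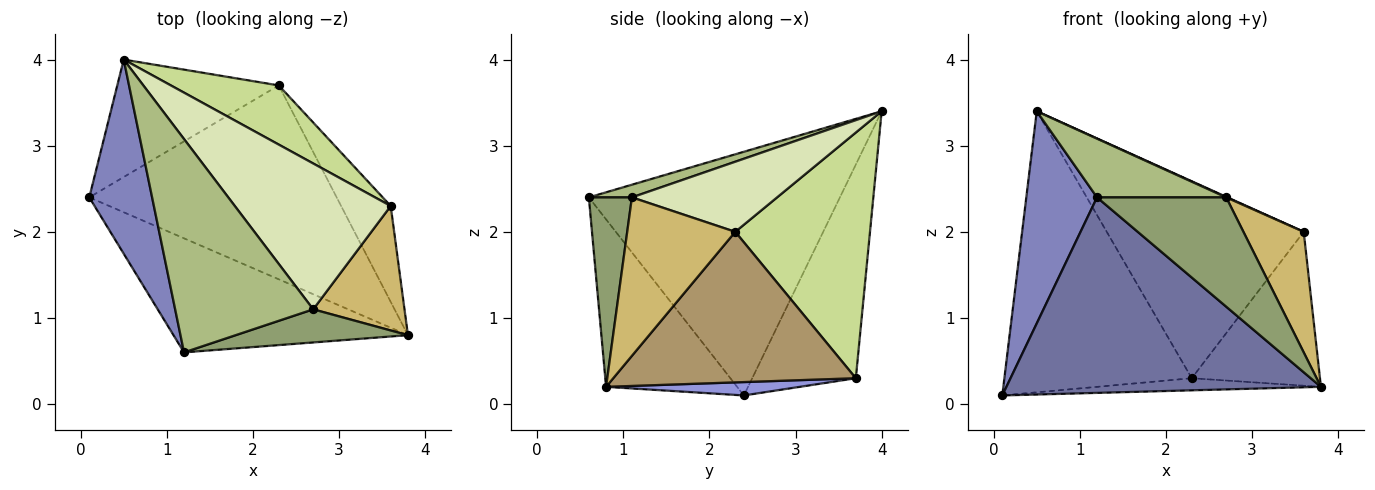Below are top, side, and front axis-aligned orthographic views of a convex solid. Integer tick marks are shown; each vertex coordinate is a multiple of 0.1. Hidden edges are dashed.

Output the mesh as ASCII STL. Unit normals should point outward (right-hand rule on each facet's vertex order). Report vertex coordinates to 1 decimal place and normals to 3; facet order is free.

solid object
 facet normal -0.339 -0.813 -0.474
  outer loop
   vertex 1.2 0.6 2.4
   vertex 0.1 2.4 0.1
   vertex 3.8 0.8 0.2
  endloop
 endfacet
 facet normal -0.934 -0.263 0.241
  outer loop
   vertex 1.2 0.6 2.4
   vertex 0.5 4.0 3.4
   vertex 0.1 2.4 0.1
  endloop
 endfacet
 facet normal 0.054 0.062 -0.997
  outer loop
   vertex 2.3 3.7 0.3
   vertex 3.8 0.8 0.2
   vertex 0.1 2.4 0.1
  endloop
 endfacet
 facet normal -0.454 0.822 -0.343
  outer loop
   vertex 2.3 3.7 0.3
   vertex 0.1 2.4 0.1
   vertex 0.5 4.0 3.4
  endloop
 endfacet
 facet normal 0.304 -0.912 0.276
  outer loop
   vertex 2.7 1.1 2.4
   vertex 1.2 0.6 2.4
   vertex 3.8 0.8 0.2
  endloop
 endfacet
 facet normal 0.088 -0.264 0.960
  outer loop
   vertex 2.7 1.1 2.4
   vertex 0.5 4.0 3.4
   vertex 1.2 0.6 2.4
  endloop
 endfacet
 facet normal 0.548 0.801 0.241
  outer loop
   vertex 3.6 2.3 2.0
   vertex 2.3 3.7 0.3
   vertex 0.5 4.0 3.4
  endloop
 endfacet
 facet normal 0.410 -0.003 0.912
  outer loop
   vertex 3.6 2.3 2.0
   vertex 0.5 4.0 3.4
   vertex 2.7 1.1 2.4
  endloop
 endfacet
 facet normal 0.849 0.449 -0.280
  outer loop
   vertex 3.6 2.3 2.0
   vertex 3.8 0.8 0.2
   vertex 2.3 3.7 0.3
  endloop
 endfacet
 facet normal 0.780 -0.435 0.449
  outer loop
   vertex 3.6 2.3 2.0
   vertex 2.7 1.1 2.4
   vertex 3.8 0.8 0.2
  endloop
 endfacet
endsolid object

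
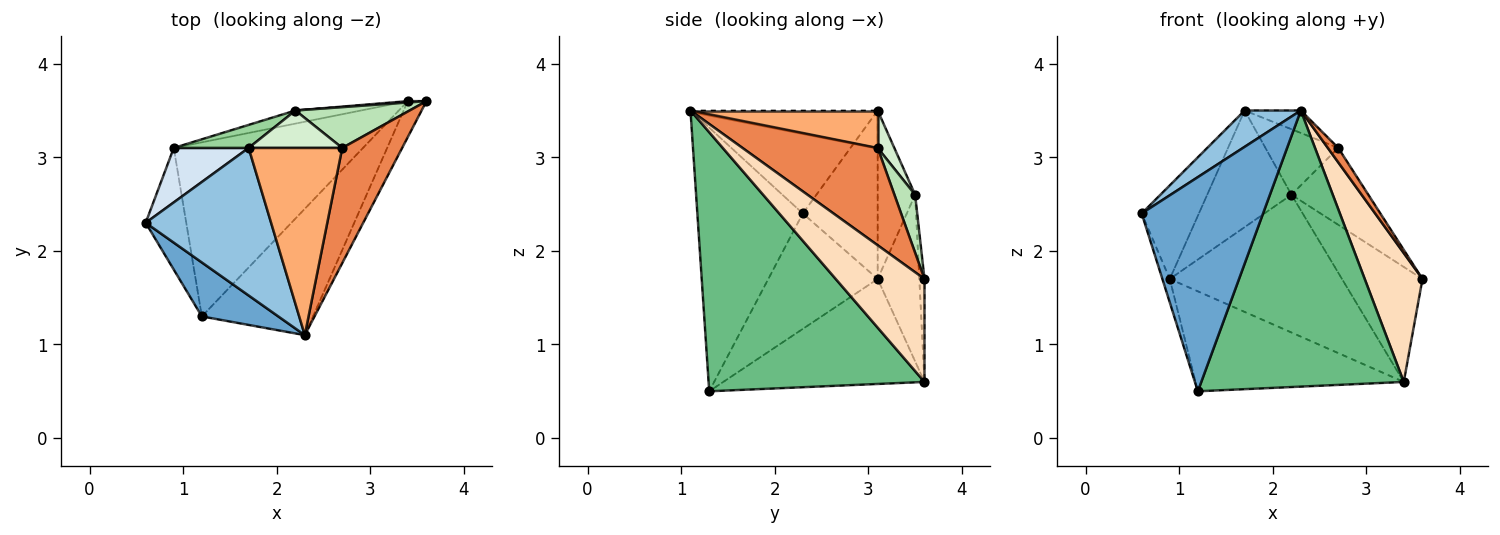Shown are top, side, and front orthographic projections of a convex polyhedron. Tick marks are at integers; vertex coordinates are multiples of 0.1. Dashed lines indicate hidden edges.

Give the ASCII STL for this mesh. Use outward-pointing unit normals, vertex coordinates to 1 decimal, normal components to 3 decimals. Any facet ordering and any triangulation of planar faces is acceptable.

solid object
 facet normal -0.644 -0.742 0.187
  outer loop
   vertex 1.2 1.3 0.5
   vertex 2.3 1.1 3.5
   vertex 0.6 2.3 2.4
  endloop
 endfacet
 facet normal -0.623 -0.187 0.759
  outer loop
   vertex 1.7 3.1 3.5
   vertex 0.6 2.3 2.4
   vertex 2.3 1.1 3.5
  endloop
 endfacet
 facet normal -0.942 0.064 -0.331
  outer loop
   vertex 0.9 3.1 1.7
   vertex 1.2 1.3 0.5
   vertex 0.6 2.3 2.4
  endloop
 endfacet
 facet normal -0.749 0.572 0.333
  outer loop
   vertex 0.9 3.1 1.7
   vertex 0.6 2.3 2.4
   vertex 1.7 3.1 3.5
  endloop
 endfacet
 facet normal 0.850 -0.065 0.523
  outer loop
   vertex 2.7 3.1 3.1
   vertex 2.3 1.1 3.5
   vertex 3.6 3.6 1.7
  endloop
 endfacet
 facet normal 0.369 0.111 0.923
  outer loop
   vertex 2.7 3.1 3.1
   vertex 1.7 3.1 3.5
   vertex 2.3 1.1 3.5
  endloop
 endfacet
 facet normal -0.434 0.449 -0.781
  outer loop
   vertex 3.4 3.6 0.6
   vertex 1.2 1.3 0.5
   vertex 0.9 3.1 1.7
  endloop
 endfacet
 facet normal 0.829 -0.539 -0.151
  outer loop
   vertex 3.4 3.6 0.6
   vertex 3.6 3.6 1.7
   vertex 2.3 1.1 3.5
  endloop
 endfacet
 facet normal 0.696 -0.653 -0.299
  outer loop
   vertex 3.4 3.6 0.6
   vertex 2.3 1.1 3.5
   vertex 1.2 1.3 0.5
  endloop
 endfacet
 facet normal -0.400 0.899 0.178
  outer loop
   vertex 2.2 3.5 2.6
   vertex 0.9 3.1 1.7
   vertex 1.7 3.1 3.5
  endloop
 endfacet
 facet normal 0.232 0.859 0.456
  outer loop
   vertex 2.2 3.5 2.6
   vertex 2.7 3.1 3.1
   vertex 3.6 3.6 1.7
  endloop
 endfacet
 facet normal 0.195 0.852 0.487
  outer loop
   vertex 2.2 3.5 2.6
   vertex 1.7 3.1 3.5
   vertex 2.7 3.1 3.1
  endloop
 endfacet
 facet normal -0.064 0.998 0.012
  outer loop
   vertex 2.2 3.5 2.6
   vertex 3.6 3.6 1.7
   vertex 3.4 3.6 0.6
  endloop
 endfacet
 facet normal -0.234 0.968 -0.092
  outer loop
   vertex 2.2 3.5 2.6
   vertex 3.4 3.6 0.6
   vertex 0.9 3.1 1.7
  endloop
 endfacet
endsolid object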